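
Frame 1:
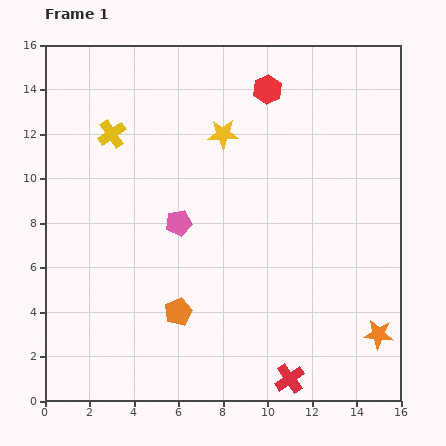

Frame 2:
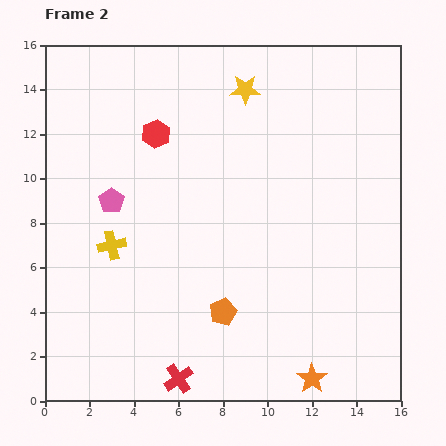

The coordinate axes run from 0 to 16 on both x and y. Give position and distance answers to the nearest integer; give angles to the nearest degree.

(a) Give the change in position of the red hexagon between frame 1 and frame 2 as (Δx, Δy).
(-5, -2)

The red hexagon was at (10, 14) in frame 1 and (5, 12) in frame 2.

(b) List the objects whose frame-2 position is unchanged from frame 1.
none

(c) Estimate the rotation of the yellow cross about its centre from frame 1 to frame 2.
22° clockwise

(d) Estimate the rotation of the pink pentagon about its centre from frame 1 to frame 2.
24° counter-clockwise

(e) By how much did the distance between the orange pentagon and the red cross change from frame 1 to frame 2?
-2

Distance in frame 1: 6. Distance in frame 2: 4.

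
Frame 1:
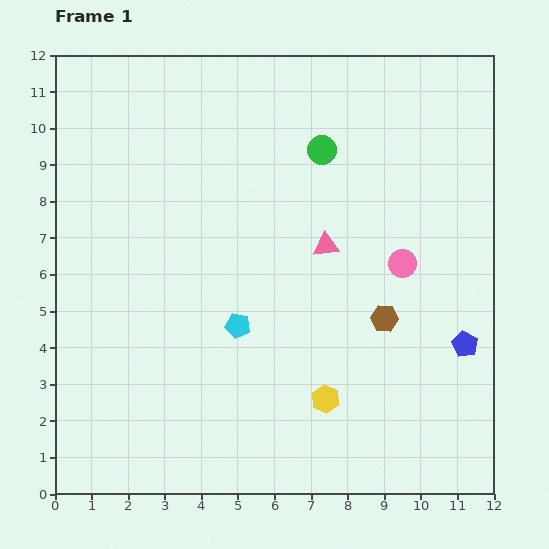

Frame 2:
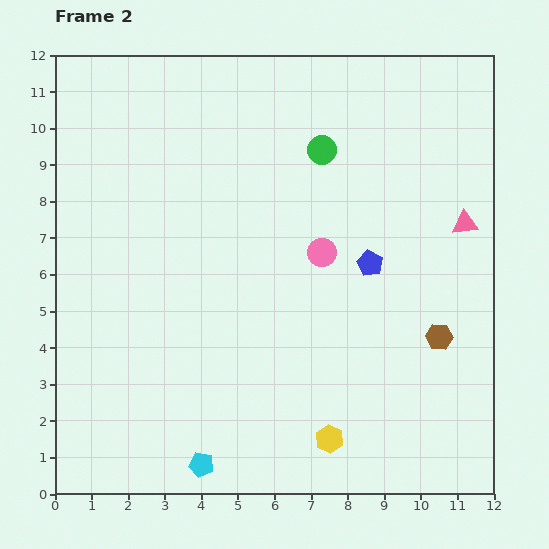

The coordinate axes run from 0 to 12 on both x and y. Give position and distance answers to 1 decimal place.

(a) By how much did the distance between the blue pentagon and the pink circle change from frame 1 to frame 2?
-1.5

Distance in frame 1: 2.8. Distance in frame 2: 1.3.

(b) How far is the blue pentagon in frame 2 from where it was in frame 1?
3.4

The blue pentagon moved from (11.2, 4.1) to (8.6, 6.3), a distance of √(2.6² + 2.2²) ≈ 3.4.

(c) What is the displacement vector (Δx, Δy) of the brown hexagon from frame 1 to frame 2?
(1.5, -0.5)

The brown hexagon was at (9.0, 4.8) in frame 1 and (10.5, 4.3) in frame 2.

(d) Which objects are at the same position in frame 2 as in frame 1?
the green circle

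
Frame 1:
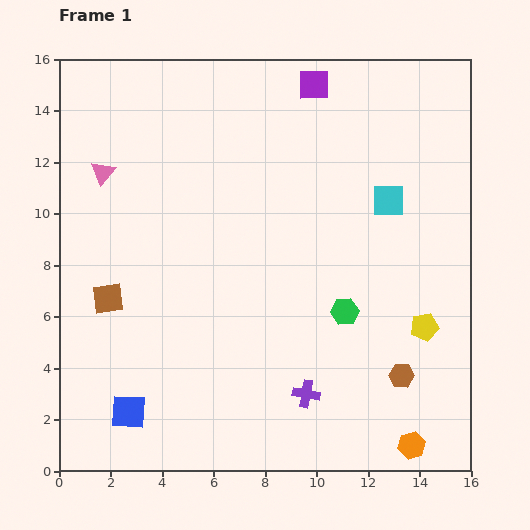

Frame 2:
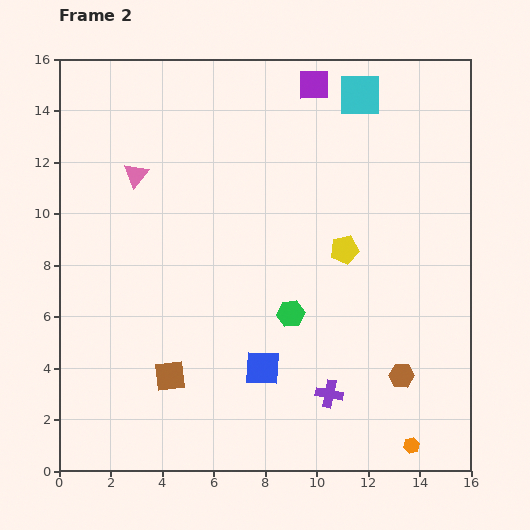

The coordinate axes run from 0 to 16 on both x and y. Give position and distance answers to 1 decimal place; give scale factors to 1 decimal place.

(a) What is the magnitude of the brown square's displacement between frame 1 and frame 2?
3.8

The brown square moved from (1.9, 6.7) to (4.3, 3.7), a distance of √(2.4² + 3.0²) ≈ 3.8.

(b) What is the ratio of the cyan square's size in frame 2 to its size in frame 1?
1.3×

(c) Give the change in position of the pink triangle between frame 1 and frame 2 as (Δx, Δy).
(1.3, -0.1)

The pink triangle was at (1.7, 11.6) in frame 1 and (3.0, 11.5) in frame 2.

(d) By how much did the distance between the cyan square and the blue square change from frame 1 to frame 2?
-1.7

Distance in frame 1: 13.0. Distance in frame 2: 11.3.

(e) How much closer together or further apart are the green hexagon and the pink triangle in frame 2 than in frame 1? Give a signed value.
-2.7

Distance in frame 1: 10.8. Distance in frame 2: 8.1.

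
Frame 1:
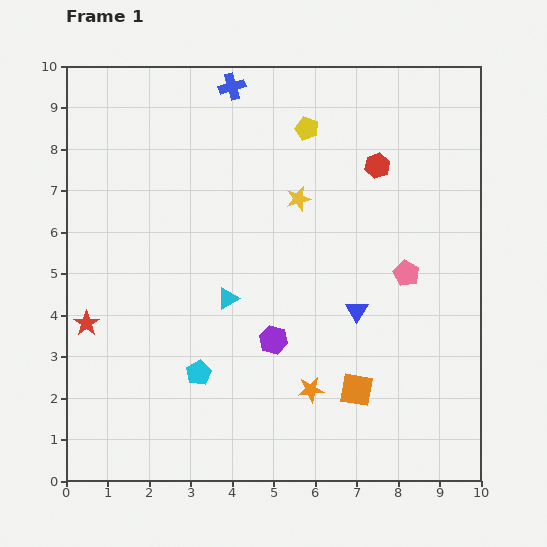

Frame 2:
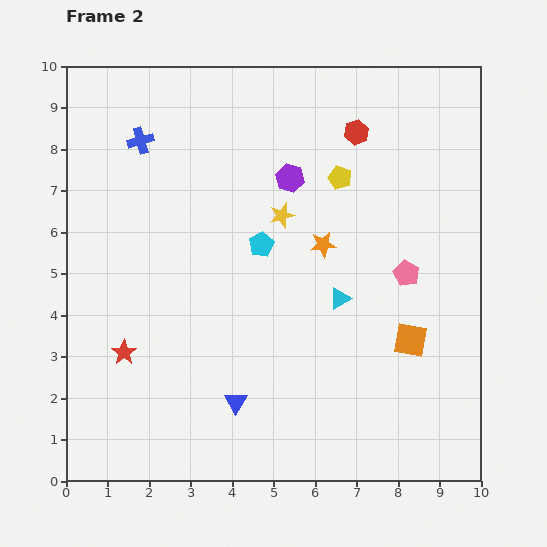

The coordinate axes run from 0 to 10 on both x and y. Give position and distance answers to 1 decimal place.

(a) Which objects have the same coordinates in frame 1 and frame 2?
the pink pentagon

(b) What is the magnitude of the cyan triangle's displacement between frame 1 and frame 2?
2.7

The cyan triangle moved from (3.9, 4.4) to (6.6, 4.4), a distance of √(2.7² + 0.0²) ≈ 2.7.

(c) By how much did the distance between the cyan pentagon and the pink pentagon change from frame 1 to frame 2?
-1.9

Distance in frame 1: 5.5. Distance in frame 2: 3.6.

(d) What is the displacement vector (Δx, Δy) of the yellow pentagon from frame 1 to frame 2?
(0.8, -1.2)

The yellow pentagon was at (5.8, 8.5) in frame 1 and (6.6, 7.3) in frame 2.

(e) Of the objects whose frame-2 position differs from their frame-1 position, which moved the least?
the yellow star

(moved 0.6)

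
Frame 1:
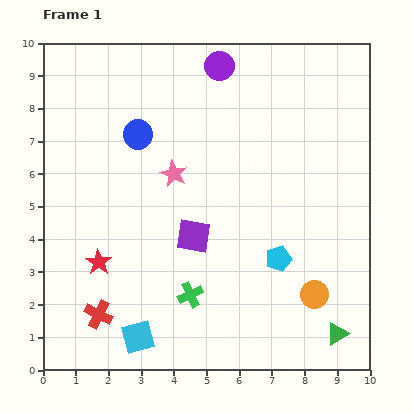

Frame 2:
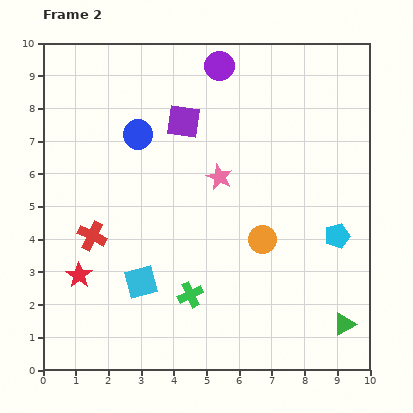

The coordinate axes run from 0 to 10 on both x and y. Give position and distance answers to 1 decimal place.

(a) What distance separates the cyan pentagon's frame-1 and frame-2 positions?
1.9

The cyan pentagon moved from (7.2, 3.4) to (9.0, 4.1), a distance of √(1.8² + 0.7²) ≈ 1.9.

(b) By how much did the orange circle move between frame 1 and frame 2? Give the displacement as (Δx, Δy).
(-1.6, 1.7)

The orange circle was at (8.3, 2.3) in frame 1 and (6.7, 4.0) in frame 2.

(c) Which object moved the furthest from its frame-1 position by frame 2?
the purple square

(moved 3.5; next 2.4)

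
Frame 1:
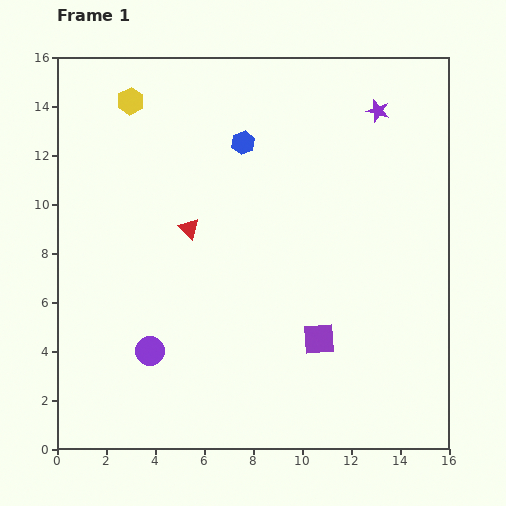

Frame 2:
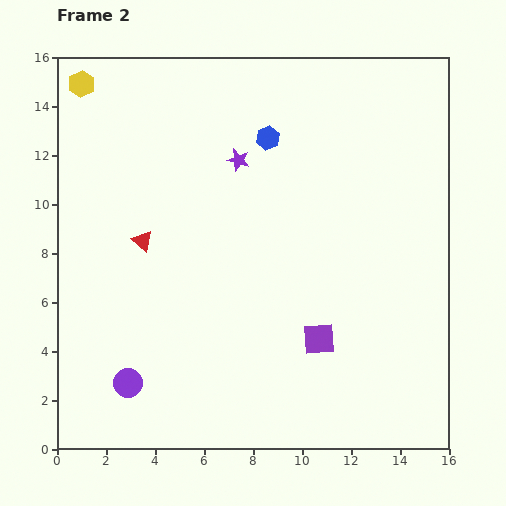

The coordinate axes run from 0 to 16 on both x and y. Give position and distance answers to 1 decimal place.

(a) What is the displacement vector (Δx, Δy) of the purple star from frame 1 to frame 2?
(-5.7, -2.0)

The purple star was at (13.1, 13.8) in frame 1 and (7.4, 11.8) in frame 2.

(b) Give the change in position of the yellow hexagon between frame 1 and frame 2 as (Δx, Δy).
(-2.0, 0.7)

The yellow hexagon was at (3.0, 14.2) in frame 1 and (1.0, 14.9) in frame 2.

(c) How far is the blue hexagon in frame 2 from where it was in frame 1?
1.0

The blue hexagon moved from (7.6, 12.5) to (8.6, 12.7), a distance of √(1.0² + 0.2²) ≈ 1.0.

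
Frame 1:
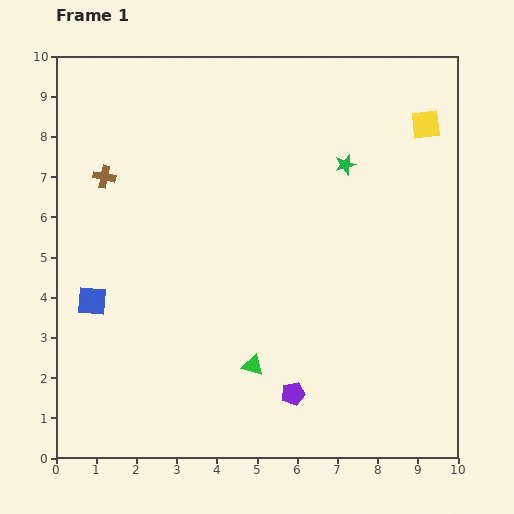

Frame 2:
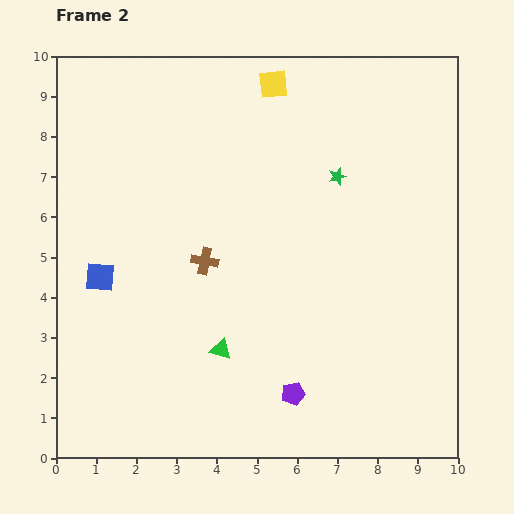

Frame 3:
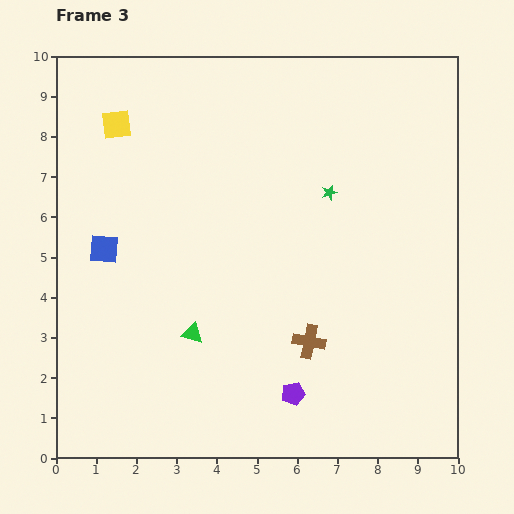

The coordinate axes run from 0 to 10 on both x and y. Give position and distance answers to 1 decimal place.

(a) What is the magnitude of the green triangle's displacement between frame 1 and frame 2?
0.9

The green triangle moved from (4.9, 2.3) to (4.1, 2.7), a distance of √(0.8² + 0.4²) ≈ 0.9.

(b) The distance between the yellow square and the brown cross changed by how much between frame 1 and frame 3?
-0.9

Distance in frame 1: 8.1. Distance in frame 3: 7.2.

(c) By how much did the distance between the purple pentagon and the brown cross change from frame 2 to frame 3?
-2.6

Distance in frame 2: 4.0. Distance in frame 3: 1.4.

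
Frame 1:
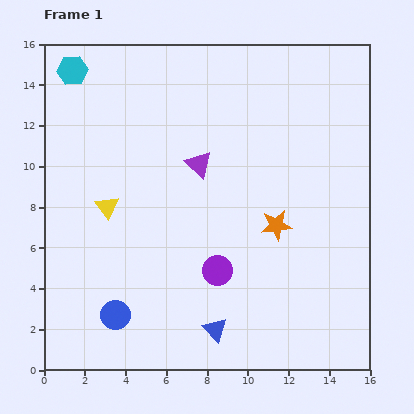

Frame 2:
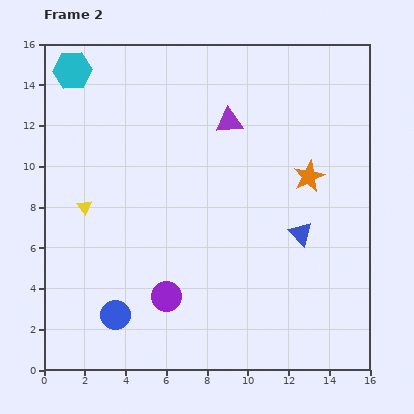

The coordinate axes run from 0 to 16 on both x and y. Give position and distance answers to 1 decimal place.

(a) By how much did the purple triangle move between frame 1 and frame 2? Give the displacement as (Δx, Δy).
(1.5, 2.1)

The purple triangle was at (7.6, 10.1) in frame 1 and (9.1, 12.2) in frame 2.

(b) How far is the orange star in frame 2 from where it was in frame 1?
2.9

The orange star moved from (11.4, 7.1) to (13.0, 9.5), a distance of √(1.6² + 2.4²) ≈ 2.9.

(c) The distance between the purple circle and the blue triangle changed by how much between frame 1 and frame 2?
+4.4

Distance in frame 1: 2.9. Distance in frame 2: 7.3.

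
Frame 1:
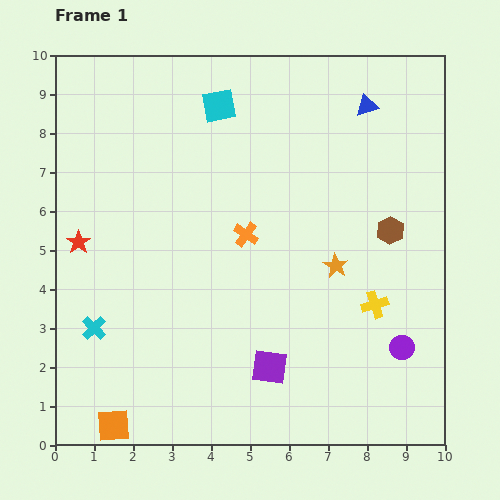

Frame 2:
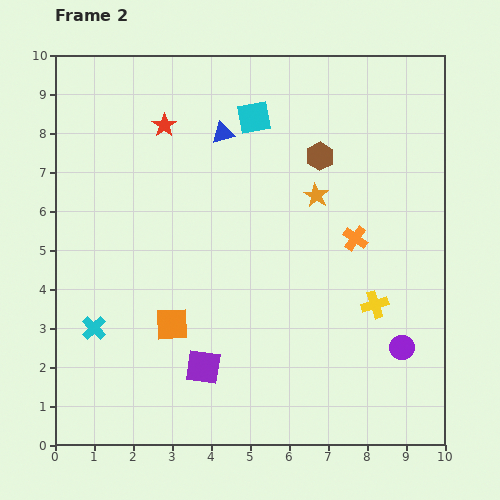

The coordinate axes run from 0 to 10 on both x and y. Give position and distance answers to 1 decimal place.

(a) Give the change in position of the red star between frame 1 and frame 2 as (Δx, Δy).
(2.2, 3.0)

The red star was at (0.6, 5.2) in frame 1 and (2.8, 8.2) in frame 2.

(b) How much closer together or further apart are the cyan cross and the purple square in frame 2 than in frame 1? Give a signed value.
-1.6

Distance in frame 1: 4.6. Distance in frame 2: 3.0.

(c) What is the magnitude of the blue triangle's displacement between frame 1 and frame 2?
3.8

The blue triangle moved from (8.0, 8.7) to (4.3, 8.0), a distance of √(3.7² + 0.7²) ≈ 3.8.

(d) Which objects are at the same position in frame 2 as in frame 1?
the cyan cross, the yellow cross, the purple circle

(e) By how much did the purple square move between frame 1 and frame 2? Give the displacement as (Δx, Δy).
(-1.7, 0.0)

The purple square was at (5.5, 2.0) in frame 1 and (3.8, 2.0) in frame 2.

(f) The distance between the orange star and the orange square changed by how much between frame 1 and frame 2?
-2.0

Distance in frame 1: 7.0. Distance in frame 2: 5.0.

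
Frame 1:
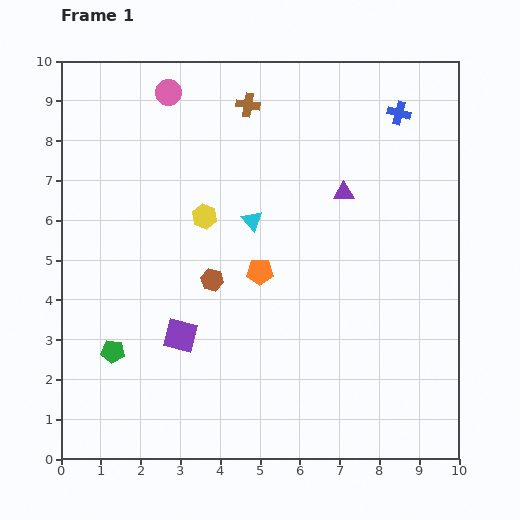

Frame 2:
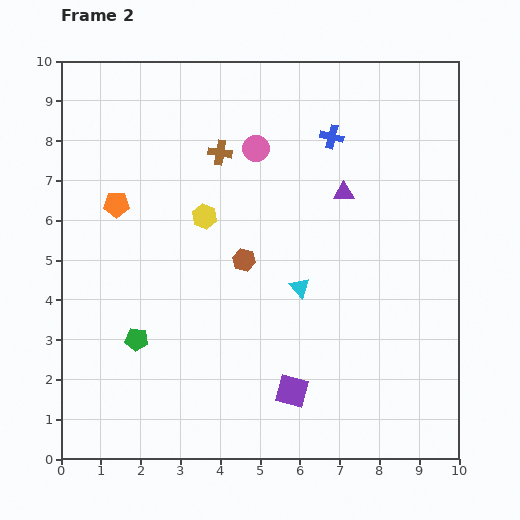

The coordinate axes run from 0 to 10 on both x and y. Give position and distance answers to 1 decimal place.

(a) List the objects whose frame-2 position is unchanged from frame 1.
the purple triangle, the yellow hexagon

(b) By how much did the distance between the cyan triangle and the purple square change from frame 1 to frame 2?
-0.8

Distance in frame 1: 3.4. Distance in frame 2: 2.6.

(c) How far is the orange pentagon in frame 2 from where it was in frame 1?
4.0

The orange pentagon moved from (5.0, 4.7) to (1.4, 6.4), a distance of √(3.6² + 1.7²) ≈ 4.0.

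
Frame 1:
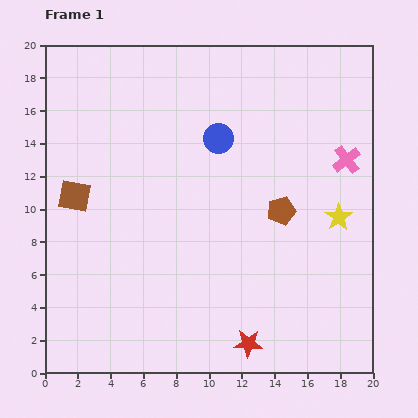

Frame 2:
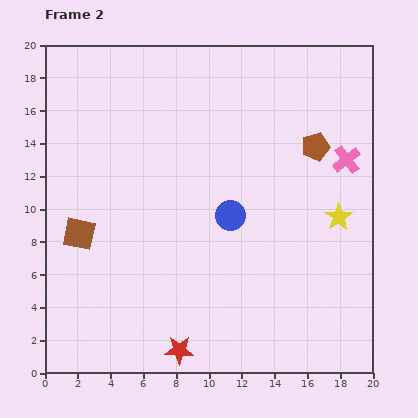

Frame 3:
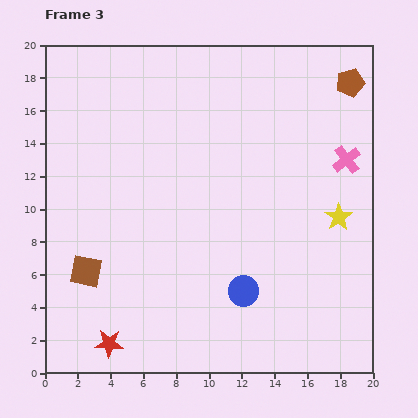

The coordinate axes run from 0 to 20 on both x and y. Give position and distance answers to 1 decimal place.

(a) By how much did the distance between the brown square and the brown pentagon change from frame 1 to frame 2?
+2.7

Distance in frame 1: 12.6. Distance in frame 2: 15.3.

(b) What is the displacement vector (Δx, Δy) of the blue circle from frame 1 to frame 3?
(1.5, -9.3)

The blue circle was at (10.6, 14.3) in frame 1 and (12.1, 5.0) in frame 3.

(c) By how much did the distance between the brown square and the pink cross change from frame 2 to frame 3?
+0.4

Distance in frame 2: 16.9. Distance in frame 3: 17.3.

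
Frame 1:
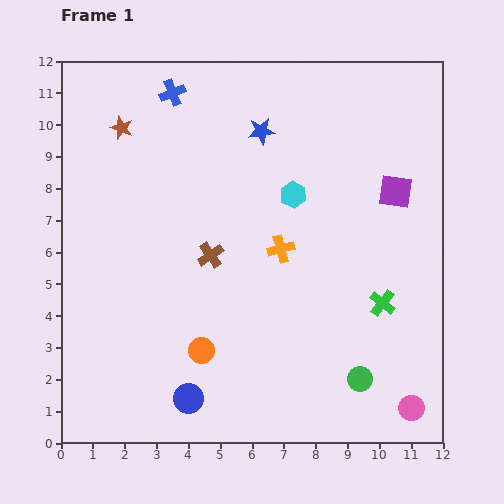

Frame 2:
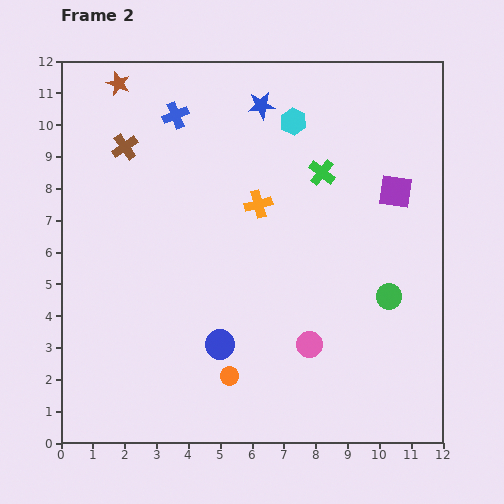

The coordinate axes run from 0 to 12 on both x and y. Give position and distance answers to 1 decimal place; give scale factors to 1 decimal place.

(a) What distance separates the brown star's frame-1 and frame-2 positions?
1.4

The brown star moved from (1.9, 9.9) to (1.8, 11.3), a distance of √(0.1² + 1.4²) ≈ 1.4.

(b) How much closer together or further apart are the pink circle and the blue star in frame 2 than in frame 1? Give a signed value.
-2.3

Distance in frame 1: 9.9. Distance in frame 2: 7.6.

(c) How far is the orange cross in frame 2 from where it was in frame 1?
1.6

The orange cross moved from (6.9, 6.1) to (6.2, 7.5), a distance of √(0.7² + 1.4²) ≈ 1.6.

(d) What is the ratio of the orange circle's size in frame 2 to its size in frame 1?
0.7×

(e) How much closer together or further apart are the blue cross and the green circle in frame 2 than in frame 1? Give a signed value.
-2.0

Distance in frame 1: 10.8. Distance in frame 2: 8.8.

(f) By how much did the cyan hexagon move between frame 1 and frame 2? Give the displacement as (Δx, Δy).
(0.0, 2.3)

The cyan hexagon was at (7.3, 7.8) in frame 1 and (7.3, 10.1) in frame 2.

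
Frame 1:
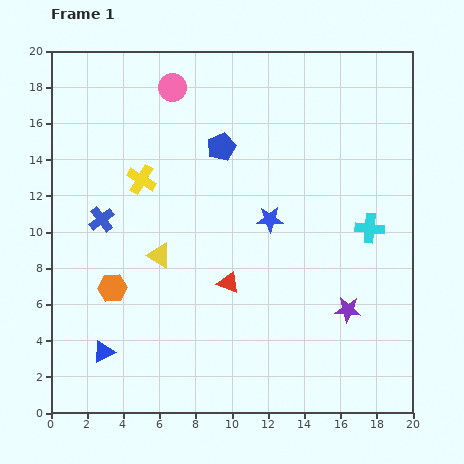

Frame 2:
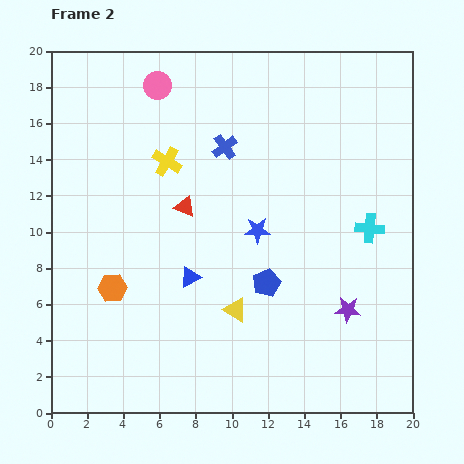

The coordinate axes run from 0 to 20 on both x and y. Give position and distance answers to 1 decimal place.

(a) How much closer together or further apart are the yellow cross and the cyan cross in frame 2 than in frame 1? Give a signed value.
-1.1

Distance in frame 1: 12.9. Distance in frame 2: 11.8.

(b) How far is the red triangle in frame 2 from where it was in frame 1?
4.8

The red triangle moved from (9.8, 7.2) to (7.4, 11.4), a distance of √(2.4² + 4.2²) ≈ 4.8.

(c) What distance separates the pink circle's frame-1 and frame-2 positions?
0.8

The pink circle moved from (6.7, 18.0) to (5.9, 18.1), a distance of √(0.8² + 0.1²) ≈ 0.8.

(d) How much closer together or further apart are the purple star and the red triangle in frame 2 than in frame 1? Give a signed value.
+3.9

Distance in frame 1: 6.8. Distance in frame 2: 10.7.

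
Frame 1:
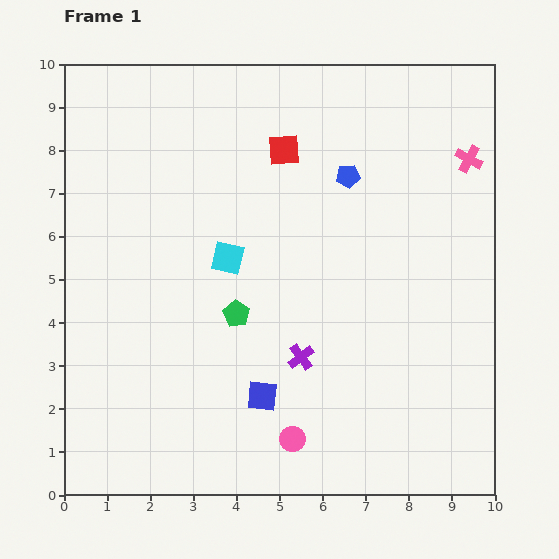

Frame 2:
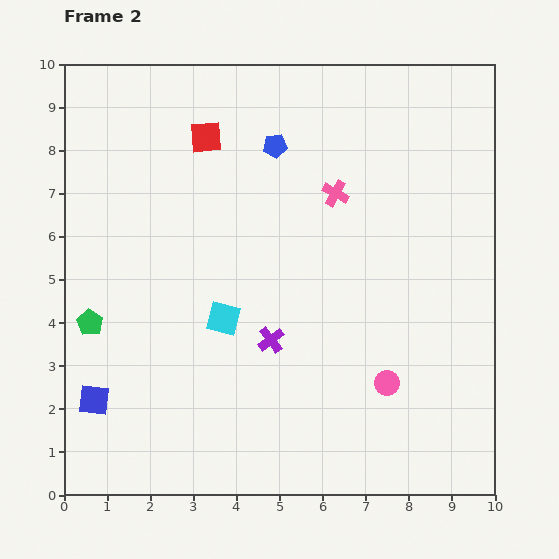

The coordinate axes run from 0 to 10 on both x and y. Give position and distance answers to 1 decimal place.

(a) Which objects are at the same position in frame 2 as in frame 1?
none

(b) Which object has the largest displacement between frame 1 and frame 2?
the blue square

(moved 3.9; next 3.4)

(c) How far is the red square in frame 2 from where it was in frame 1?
1.8

The red square moved from (5.1, 8.0) to (3.3, 8.3), a distance of √(1.8² + 0.3²) ≈ 1.8.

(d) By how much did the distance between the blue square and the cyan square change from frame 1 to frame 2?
+0.3

Distance in frame 1: 3.3. Distance in frame 2: 3.6.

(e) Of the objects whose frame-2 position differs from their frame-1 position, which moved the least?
the purple cross

(moved 0.8)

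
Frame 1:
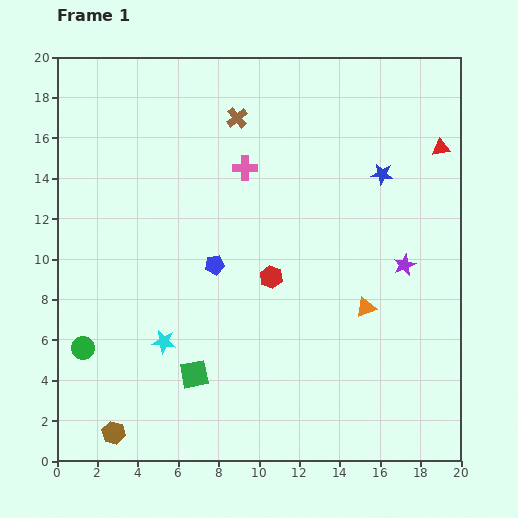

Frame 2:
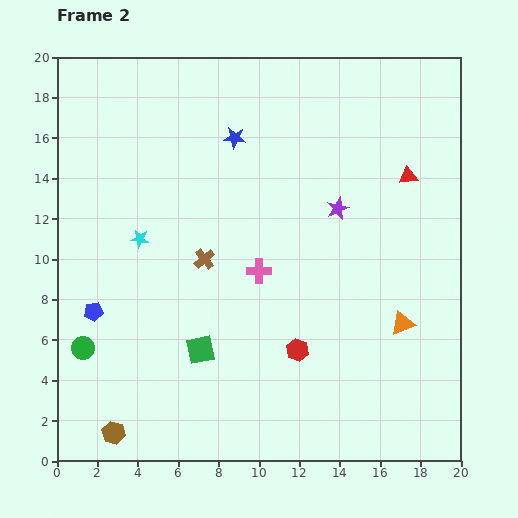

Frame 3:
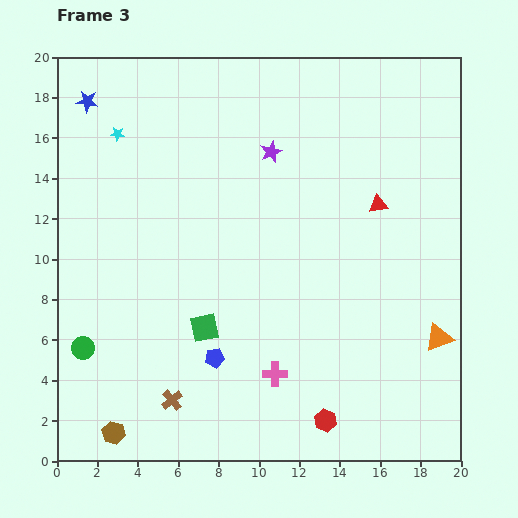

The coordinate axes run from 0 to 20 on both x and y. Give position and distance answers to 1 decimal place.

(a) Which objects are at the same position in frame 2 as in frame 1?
the green circle, the brown hexagon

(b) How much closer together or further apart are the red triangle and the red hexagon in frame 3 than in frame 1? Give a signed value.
+0.4

Distance in frame 1: 10.6. Distance in frame 3: 11.0.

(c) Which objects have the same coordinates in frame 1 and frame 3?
the green circle, the brown hexagon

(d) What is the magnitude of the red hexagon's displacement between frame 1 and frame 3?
7.6

The red hexagon moved from (10.6, 9.1) to (13.3, 2.0), a distance of √(2.7² + 7.1²) ≈ 7.6.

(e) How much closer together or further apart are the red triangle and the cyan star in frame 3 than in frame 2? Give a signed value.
-0.3

Distance in frame 2: 13.7. Distance in frame 3: 13.4.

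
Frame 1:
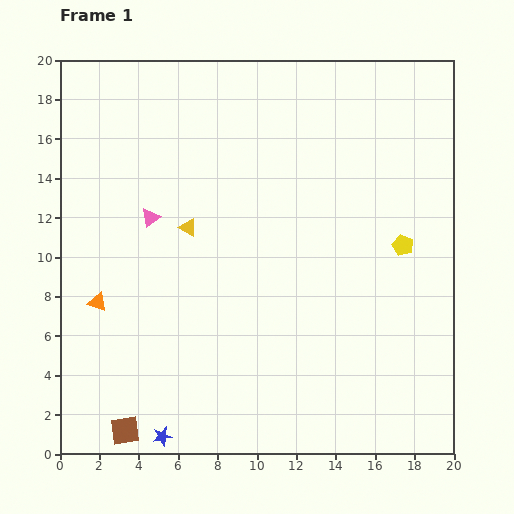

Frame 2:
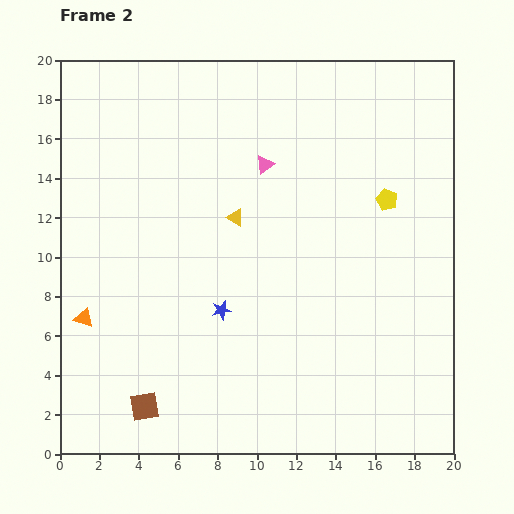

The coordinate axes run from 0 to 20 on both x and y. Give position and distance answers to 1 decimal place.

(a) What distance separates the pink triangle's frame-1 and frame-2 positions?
6.4

The pink triangle moved from (4.6, 12.0) to (10.4, 14.7), a distance of √(5.8² + 2.7²) ≈ 6.4.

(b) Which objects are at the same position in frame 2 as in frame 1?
none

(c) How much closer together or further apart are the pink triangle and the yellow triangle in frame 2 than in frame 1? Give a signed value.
+1.1

Distance in frame 1: 2.0. Distance in frame 2: 3.1.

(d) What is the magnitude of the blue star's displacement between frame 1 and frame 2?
7.1

The blue star moved from (5.2, 0.9) to (8.2, 7.3), a distance of √(3.0² + 6.4²) ≈ 7.1.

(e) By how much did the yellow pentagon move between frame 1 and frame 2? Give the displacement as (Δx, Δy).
(-0.8, 2.3)

The yellow pentagon was at (17.4, 10.6) in frame 1 and (16.6, 12.9) in frame 2.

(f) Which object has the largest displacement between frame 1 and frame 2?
the blue star

(moved 7.1; next 6.4)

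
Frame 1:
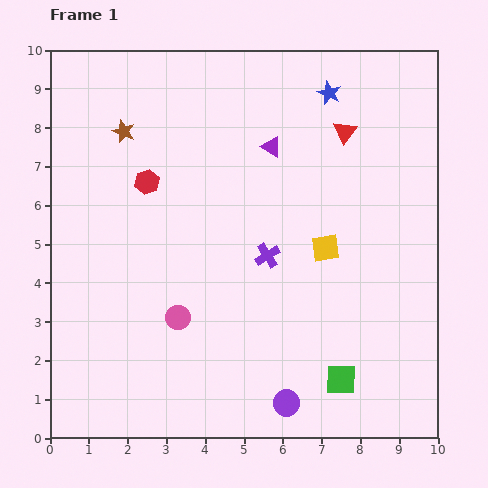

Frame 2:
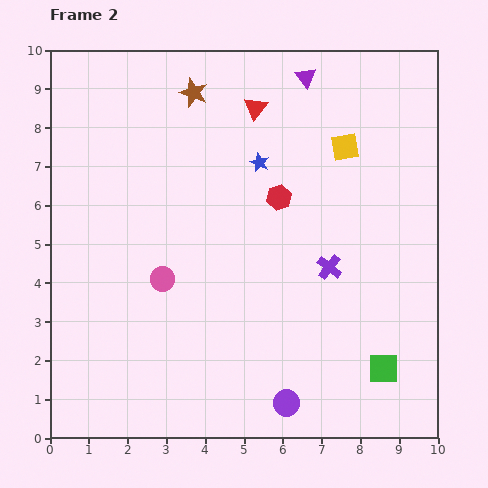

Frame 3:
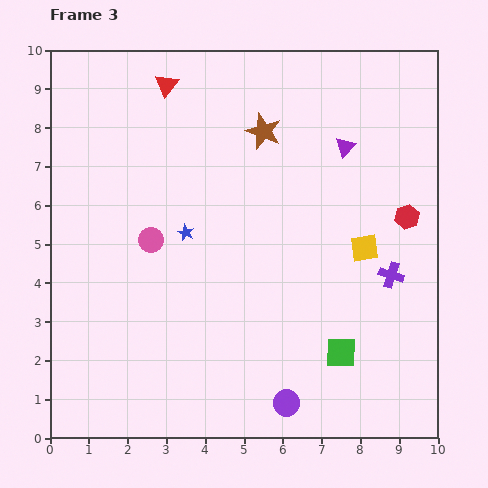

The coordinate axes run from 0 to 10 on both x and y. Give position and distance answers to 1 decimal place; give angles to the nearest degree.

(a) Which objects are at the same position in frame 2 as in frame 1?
the purple circle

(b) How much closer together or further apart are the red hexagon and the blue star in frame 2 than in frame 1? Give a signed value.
-4.2

Distance in frame 1: 5.2. Distance in frame 2: 1.0.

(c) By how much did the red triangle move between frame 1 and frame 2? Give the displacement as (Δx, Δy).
(-2.3, 0.6)

The red triangle was at (7.6, 7.9) in frame 1 and (5.3, 8.5) in frame 2.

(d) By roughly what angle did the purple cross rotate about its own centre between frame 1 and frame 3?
40° counter-clockwise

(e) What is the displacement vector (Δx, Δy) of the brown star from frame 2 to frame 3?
(1.8, -1.0)

The brown star was at (3.7, 8.9) in frame 2 and (5.5, 7.9) in frame 3.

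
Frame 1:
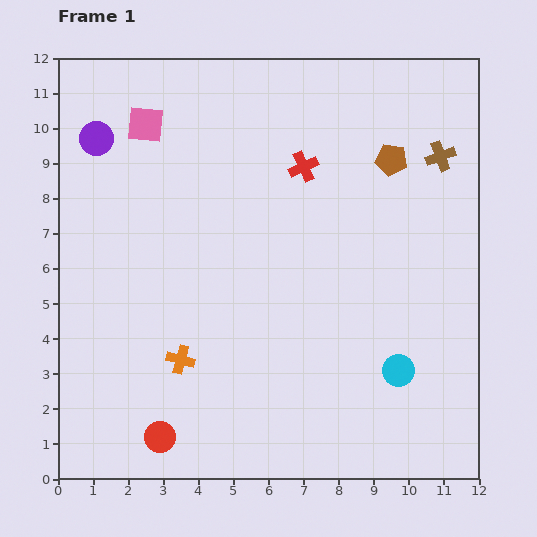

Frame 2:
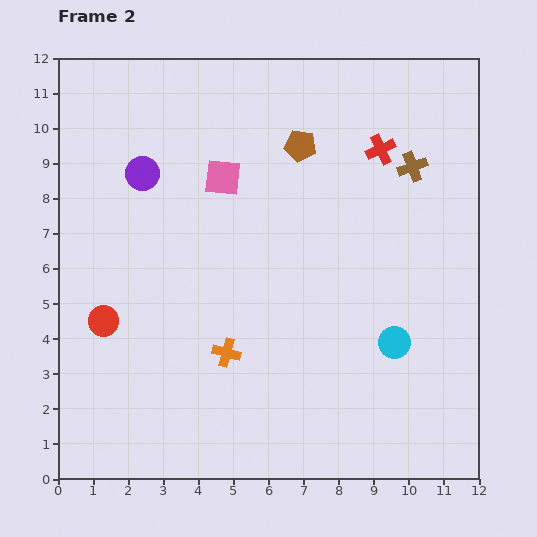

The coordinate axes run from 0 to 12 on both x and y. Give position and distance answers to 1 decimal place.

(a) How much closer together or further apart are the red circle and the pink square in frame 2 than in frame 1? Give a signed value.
-3.6

Distance in frame 1: 8.9. Distance in frame 2: 5.3.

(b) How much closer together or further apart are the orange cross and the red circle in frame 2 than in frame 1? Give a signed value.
+1.3

Distance in frame 1: 2.3. Distance in frame 2: 3.6.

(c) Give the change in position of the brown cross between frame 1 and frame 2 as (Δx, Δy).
(-0.8, -0.3)

The brown cross was at (10.9, 9.2) in frame 1 and (10.1, 8.9) in frame 2.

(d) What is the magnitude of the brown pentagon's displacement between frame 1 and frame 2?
2.6

The brown pentagon moved from (9.5, 9.1) to (6.9, 9.5), a distance of √(2.6² + 0.4²) ≈ 2.6.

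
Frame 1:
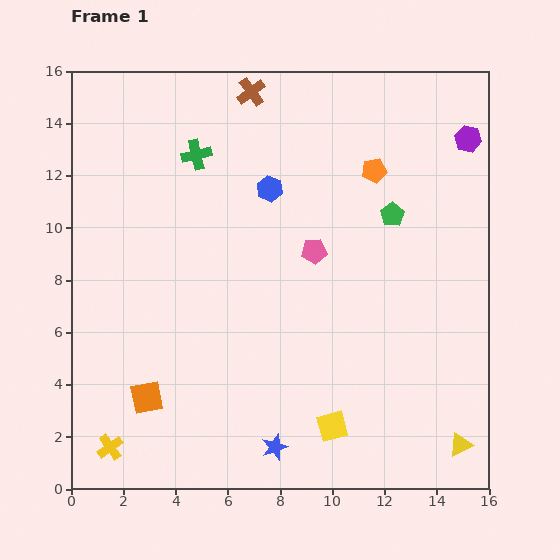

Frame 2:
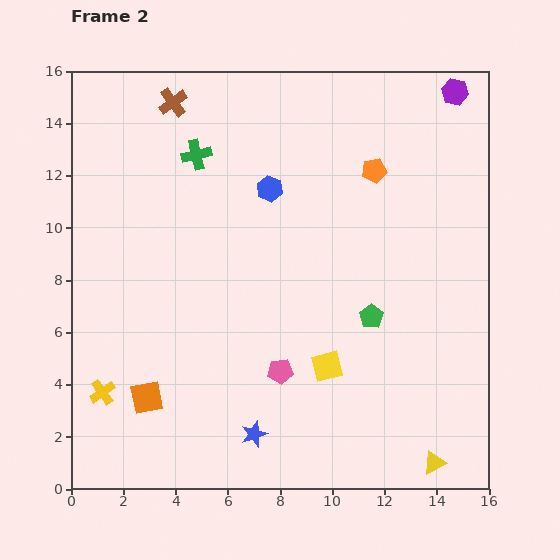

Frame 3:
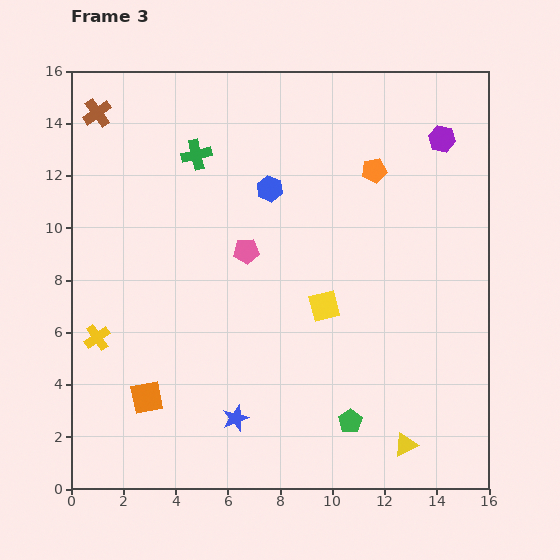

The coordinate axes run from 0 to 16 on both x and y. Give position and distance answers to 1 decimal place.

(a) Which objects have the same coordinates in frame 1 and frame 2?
the orange square, the green cross, the orange pentagon, the blue hexagon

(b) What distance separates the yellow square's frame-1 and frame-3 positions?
4.6

The yellow square moved from (10.0, 2.4) to (9.7, 7.0), a distance of √(0.3² + 4.6²) ≈ 4.6.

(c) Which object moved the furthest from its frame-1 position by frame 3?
the green pentagon

(moved 8.1; next 6.0)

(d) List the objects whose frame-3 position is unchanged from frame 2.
the orange square, the green cross, the orange pentagon, the blue hexagon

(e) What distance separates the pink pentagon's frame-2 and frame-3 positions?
4.8

The pink pentagon moved from (8.0, 4.5) to (6.7, 9.1), a distance of √(1.3² + 4.6²) ≈ 4.8.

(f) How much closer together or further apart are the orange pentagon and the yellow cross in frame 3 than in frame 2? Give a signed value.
-1.0

Distance in frame 2: 13.4. Distance in frame 3: 12.4.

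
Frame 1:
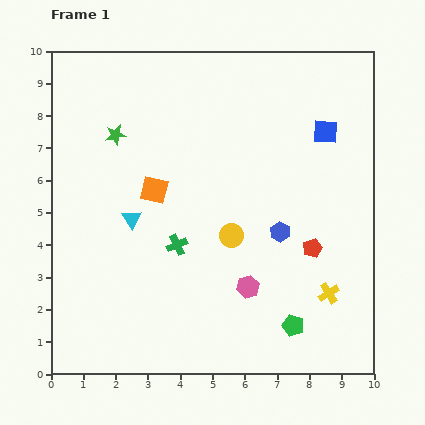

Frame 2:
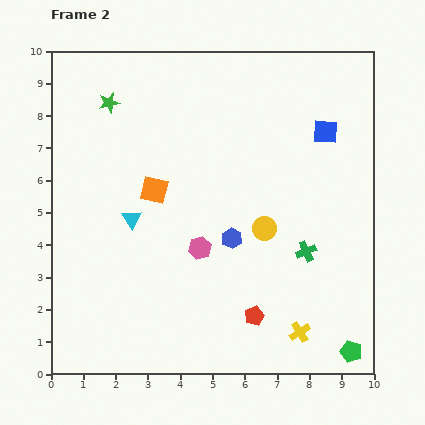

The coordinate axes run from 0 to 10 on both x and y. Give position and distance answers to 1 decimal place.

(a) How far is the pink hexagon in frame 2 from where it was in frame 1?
1.9

The pink hexagon moved from (6.1, 2.7) to (4.6, 3.9), a distance of √(1.5² + 1.2²) ≈ 1.9.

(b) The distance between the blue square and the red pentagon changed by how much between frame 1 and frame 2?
+2.5

Distance in frame 1: 3.6. Distance in frame 2: 6.1.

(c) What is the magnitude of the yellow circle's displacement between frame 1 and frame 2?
1.0

The yellow circle moved from (5.6, 4.3) to (6.6, 4.5), a distance of √(1.0² + 0.2²) ≈ 1.0.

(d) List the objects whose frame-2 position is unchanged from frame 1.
the blue square, the cyan triangle, the orange square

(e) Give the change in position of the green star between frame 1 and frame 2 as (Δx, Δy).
(-0.2, 1.0)

The green star was at (2.0, 7.4) in frame 1 and (1.8, 8.4) in frame 2.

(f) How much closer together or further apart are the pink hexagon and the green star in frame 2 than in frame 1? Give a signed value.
-0.9

Distance in frame 1: 6.2. Distance in frame 2: 5.3.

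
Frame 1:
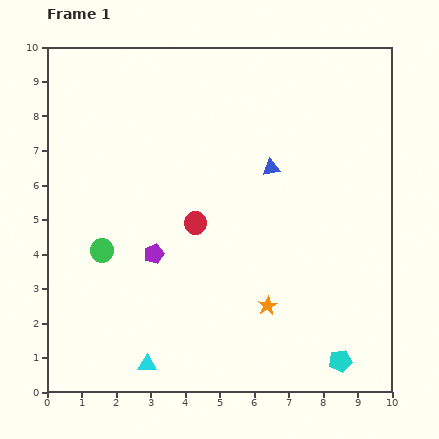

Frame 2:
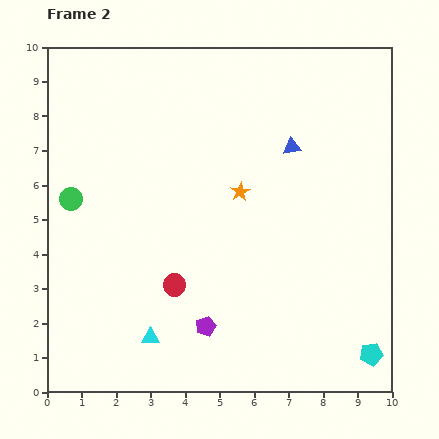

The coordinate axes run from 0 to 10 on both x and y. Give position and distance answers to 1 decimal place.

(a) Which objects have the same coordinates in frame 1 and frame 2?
none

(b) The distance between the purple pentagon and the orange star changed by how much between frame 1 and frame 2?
+0.4

Distance in frame 1: 3.6. Distance in frame 2: 4.0.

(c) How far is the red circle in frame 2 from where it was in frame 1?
1.9

The red circle moved from (4.3, 4.9) to (3.7, 3.1), a distance of √(0.6² + 1.8²) ≈ 1.9.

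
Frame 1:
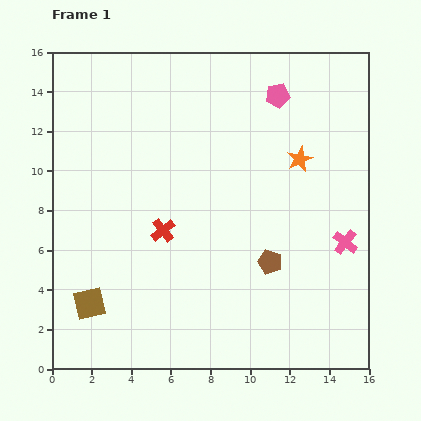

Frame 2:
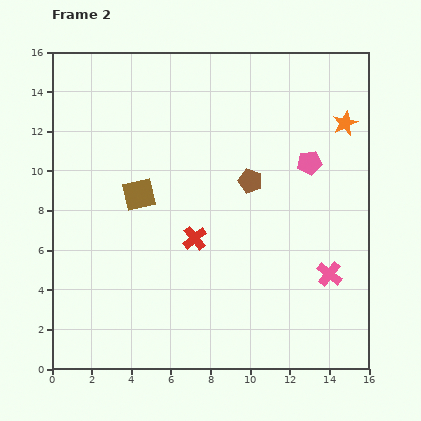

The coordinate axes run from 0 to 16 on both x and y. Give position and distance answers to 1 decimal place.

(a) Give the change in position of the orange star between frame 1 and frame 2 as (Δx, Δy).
(2.3, 1.8)

The orange star was at (12.5, 10.6) in frame 1 and (14.8, 12.4) in frame 2.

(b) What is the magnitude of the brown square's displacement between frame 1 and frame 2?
6.0

The brown square moved from (1.9, 3.3) to (4.4, 8.8), a distance of √(2.5² + 5.5²) ≈ 6.0.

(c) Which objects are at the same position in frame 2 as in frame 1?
none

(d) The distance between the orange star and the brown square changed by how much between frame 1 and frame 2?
-1.9

Distance in frame 1: 12.9. Distance in frame 2: 11.0.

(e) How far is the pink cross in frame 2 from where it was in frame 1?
1.8

The pink cross moved from (14.8, 6.4) to (14.0, 4.8), a distance of √(0.8² + 1.6²) ≈ 1.8.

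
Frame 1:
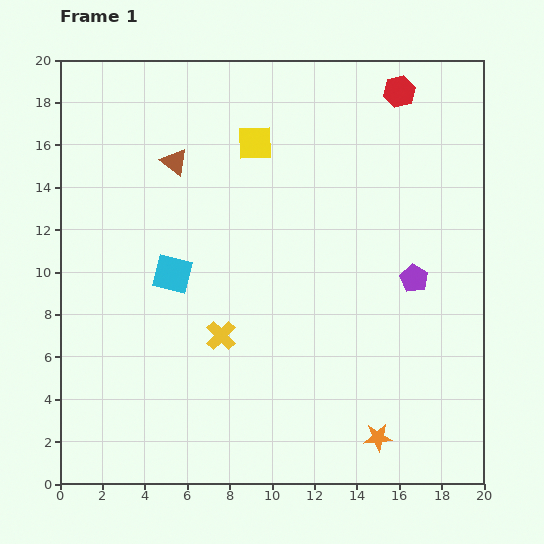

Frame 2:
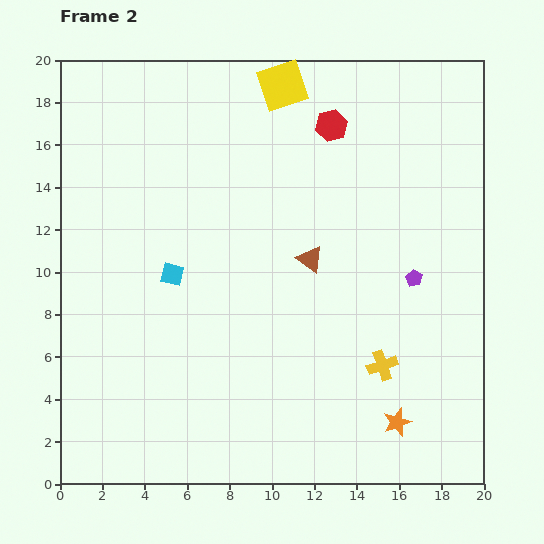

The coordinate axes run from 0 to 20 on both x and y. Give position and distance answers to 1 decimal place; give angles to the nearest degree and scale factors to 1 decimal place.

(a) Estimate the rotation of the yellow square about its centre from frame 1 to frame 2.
16° counter-clockwise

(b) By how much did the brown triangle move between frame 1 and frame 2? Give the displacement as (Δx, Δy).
(6.4, -4.6)

The brown triangle was at (5.4, 15.2) in frame 1 and (11.8, 10.6) in frame 2.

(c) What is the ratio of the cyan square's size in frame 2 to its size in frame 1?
0.6×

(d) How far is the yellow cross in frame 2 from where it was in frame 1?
7.7

The yellow cross moved from (7.6, 7.0) to (15.2, 5.6), a distance of √(7.6² + 1.4²) ≈ 7.7.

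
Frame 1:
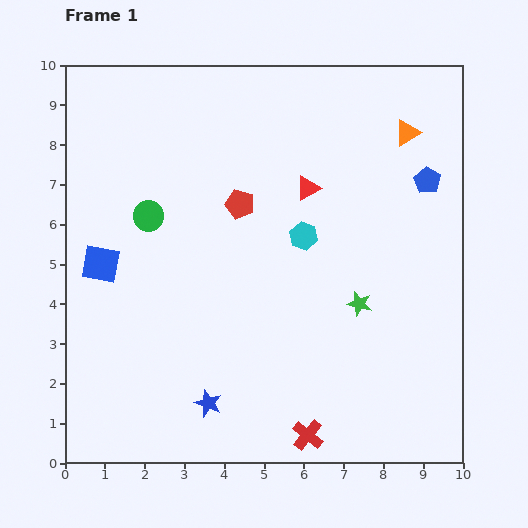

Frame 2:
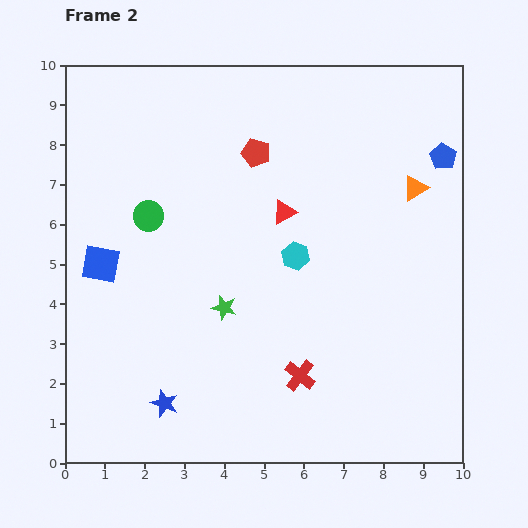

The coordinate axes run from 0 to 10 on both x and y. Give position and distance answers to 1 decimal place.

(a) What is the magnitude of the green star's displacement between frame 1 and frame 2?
3.4

The green star moved from (7.4, 4.0) to (4.0, 3.9), a distance of √(3.4² + 0.1²) ≈ 3.4.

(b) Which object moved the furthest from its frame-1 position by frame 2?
the green star

(moved 3.4; next 1.5)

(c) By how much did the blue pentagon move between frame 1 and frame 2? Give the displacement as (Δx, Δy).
(0.4, 0.6)

The blue pentagon was at (9.1, 7.1) in frame 1 and (9.5, 7.7) in frame 2.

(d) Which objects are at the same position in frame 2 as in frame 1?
the green circle, the blue square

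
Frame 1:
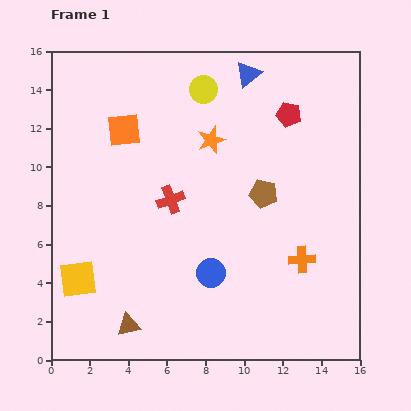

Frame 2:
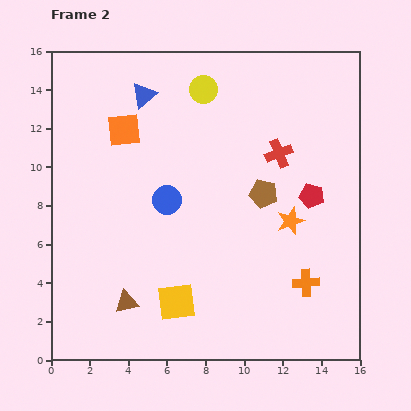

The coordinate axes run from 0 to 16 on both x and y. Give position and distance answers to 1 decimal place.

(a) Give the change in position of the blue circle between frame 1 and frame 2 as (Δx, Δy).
(-2.3, 3.8)

The blue circle was at (8.3, 4.5) in frame 1 and (6.0, 8.3) in frame 2.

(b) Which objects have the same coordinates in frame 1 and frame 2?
the orange square, the yellow circle, the brown pentagon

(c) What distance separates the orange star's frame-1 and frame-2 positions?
5.9

The orange star moved from (8.3, 11.4) to (12.4, 7.2), a distance of √(4.1² + 4.2²) ≈ 5.9.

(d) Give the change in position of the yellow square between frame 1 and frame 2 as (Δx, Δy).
(5.1, -1.2)

The yellow square was at (1.4, 4.2) in frame 1 and (6.5, 3.0) in frame 2.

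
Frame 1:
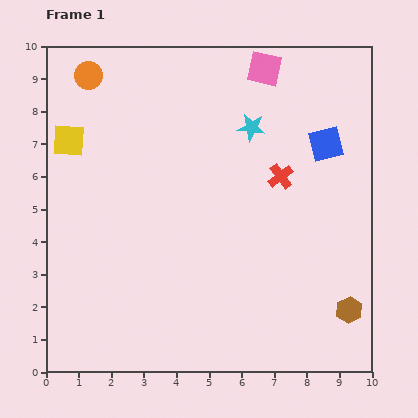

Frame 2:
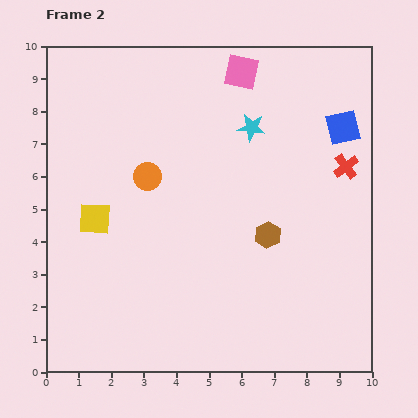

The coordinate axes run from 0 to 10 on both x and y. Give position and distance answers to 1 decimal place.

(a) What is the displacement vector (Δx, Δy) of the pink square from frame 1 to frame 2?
(-0.7, -0.1)

The pink square was at (6.7, 9.3) in frame 1 and (6.0, 9.2) in frame 2.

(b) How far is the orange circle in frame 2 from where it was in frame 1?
3.6

The orange circle moved from (1.3, 9.1) to (3.1, 6.0), a distance of √(1.8² + 3.1²) ≈ 3.6.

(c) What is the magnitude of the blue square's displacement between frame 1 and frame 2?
0.7

The blue square moved from (8.6, 7.0) to (9.1, 7.5), a distance of √(0.5² + 0.5²) ≈ 0.7.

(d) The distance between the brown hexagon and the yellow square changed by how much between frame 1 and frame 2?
-4.7

Distance in frame 1: 10.0. Distance in frame 2: 5.3.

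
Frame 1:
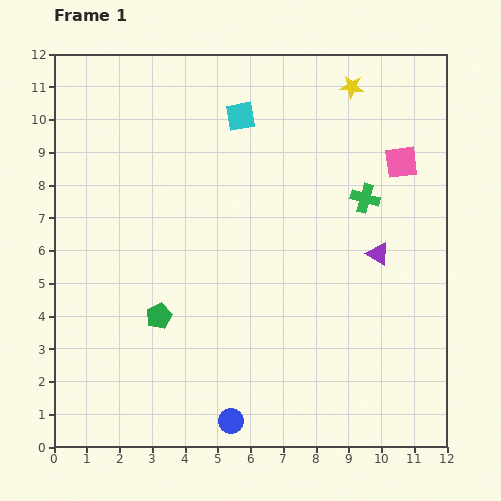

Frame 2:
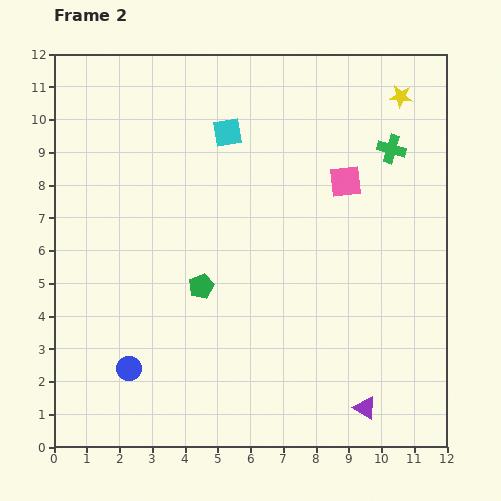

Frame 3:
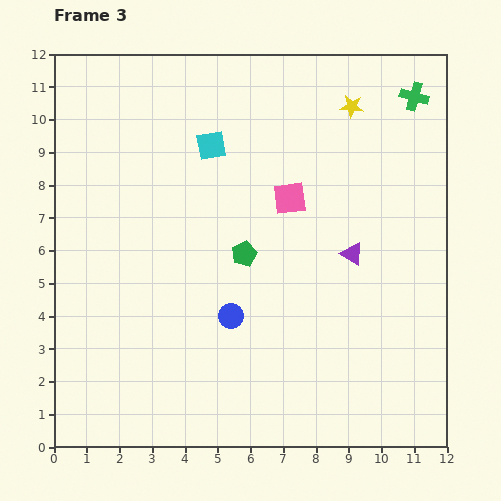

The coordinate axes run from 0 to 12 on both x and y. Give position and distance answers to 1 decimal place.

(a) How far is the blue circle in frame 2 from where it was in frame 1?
3.5

The blue circle moved from (5.4, 0.8) to (2.3, 2.4), a distance of √(3.1² + 1.6²) ≈ 3.5.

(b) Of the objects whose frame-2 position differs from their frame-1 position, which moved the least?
the cyan square

(moved 0.6)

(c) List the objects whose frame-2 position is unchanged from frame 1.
none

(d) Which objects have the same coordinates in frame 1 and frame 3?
none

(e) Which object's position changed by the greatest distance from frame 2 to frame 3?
the purple triangle

(moved 4.7; next 3.5)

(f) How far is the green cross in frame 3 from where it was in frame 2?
1.7

The green cross moved from (10.3, 9.1) to (11.0, 10.7), a distance of √(0.7² + 1.6²) ≈ 1.7.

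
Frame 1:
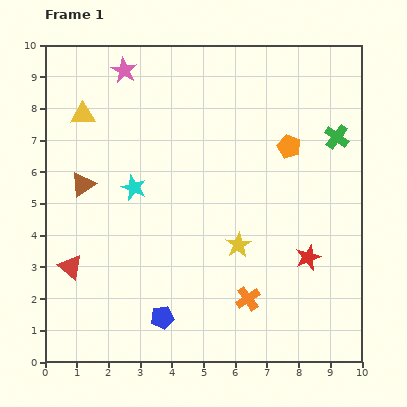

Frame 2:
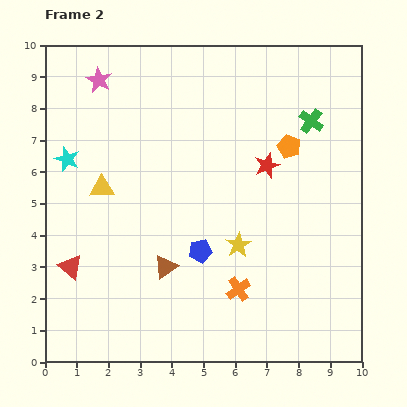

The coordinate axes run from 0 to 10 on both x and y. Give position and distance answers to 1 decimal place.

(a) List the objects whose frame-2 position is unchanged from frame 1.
the yellow star, the red triangle, the orange pentagon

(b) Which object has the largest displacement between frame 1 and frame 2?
the brown triangle

(moved 3.7; next 3.2)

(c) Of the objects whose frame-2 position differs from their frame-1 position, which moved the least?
the orange cross

(moved 0.4)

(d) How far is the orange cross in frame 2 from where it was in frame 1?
0.4

The orange cross moved from (6.4, 2.0) to (6.1, 2.3), a distance of √(0.3² + 0.3²) ≈ 0.4.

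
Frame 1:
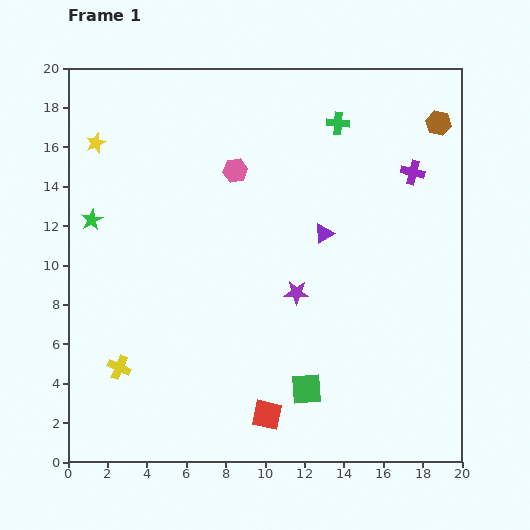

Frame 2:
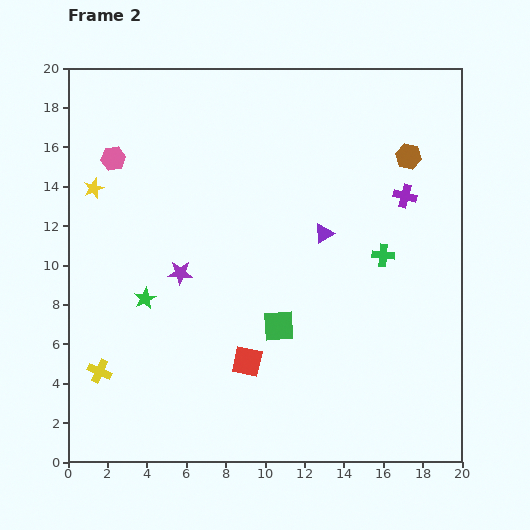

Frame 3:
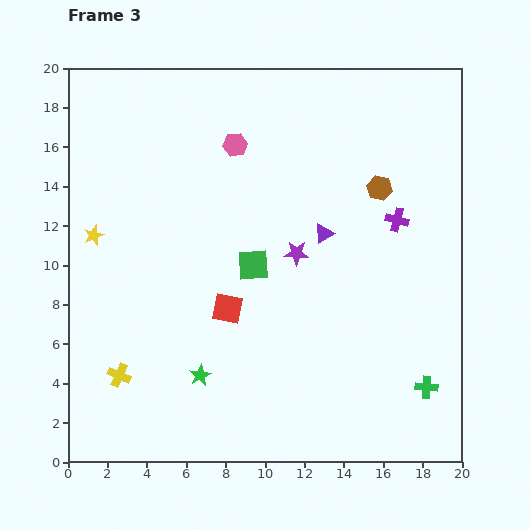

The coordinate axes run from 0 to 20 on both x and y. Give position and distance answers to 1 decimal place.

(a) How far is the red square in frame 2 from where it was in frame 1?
2.9

The red square moved from (10.1, 2.4) to (9.1, 5.1), a distance of √(1.0² + 2.7²) ≈ 2.9.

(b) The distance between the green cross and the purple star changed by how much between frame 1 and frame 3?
+0.6

Distance in frame 1: 8.9. Distance in frame 3: 9.5.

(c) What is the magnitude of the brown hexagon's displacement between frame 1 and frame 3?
4.5

The brown hexagon moved from (18.8, 17.2) to (15.8, 13.9), a distance of √(3.0² + 3.3²) ≈ 4.5.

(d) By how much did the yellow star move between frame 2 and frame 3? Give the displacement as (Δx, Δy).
(0.0, -2.4)

The yellow star was at (1.3, 13.9) in frame 2 and (1.3, 11.5) in frame 3.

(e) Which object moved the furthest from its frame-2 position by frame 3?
the green cross

(moved 7.1; next 6.2)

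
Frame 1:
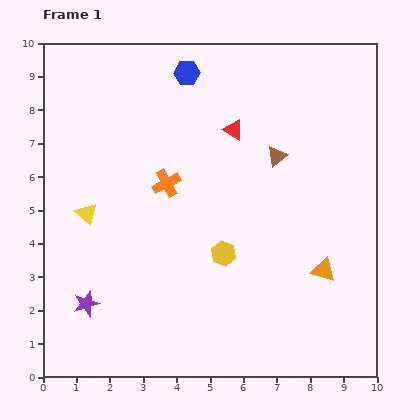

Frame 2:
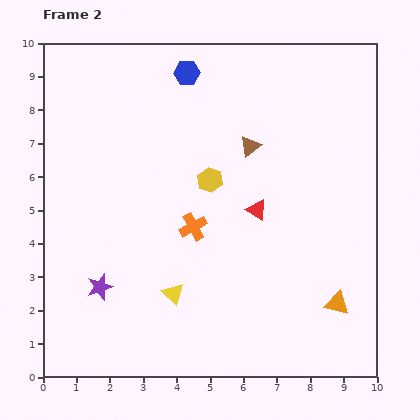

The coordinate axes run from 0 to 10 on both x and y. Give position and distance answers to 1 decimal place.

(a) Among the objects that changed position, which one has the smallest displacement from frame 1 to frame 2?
the purple star

(moved 0.6)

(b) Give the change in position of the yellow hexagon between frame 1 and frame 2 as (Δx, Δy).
(-0.4, 2.2)

The yellow hexagon was at (5.4, 3.7) in frame 1 and (5.0, 5.9) in frame 2.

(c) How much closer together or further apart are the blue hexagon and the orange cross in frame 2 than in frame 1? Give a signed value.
+1.2

Distance in frame 1: 3.4. Distance in frame 2: 4.6.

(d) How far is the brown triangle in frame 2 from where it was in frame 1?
0.9

The brown triangle moved from (7.0, 6.6) to (6.2, 6.9), a distance of √(0.8² + 0.3²) ≈ 0.9.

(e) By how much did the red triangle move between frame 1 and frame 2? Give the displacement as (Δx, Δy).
(0.7, -2.4)

The red triangle was at (5.7, 7.4) in frame 1 and (6.4, 5.0) in frame 2.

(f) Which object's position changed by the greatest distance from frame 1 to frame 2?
the yellow triangle

(moved 3.5; next 2.5)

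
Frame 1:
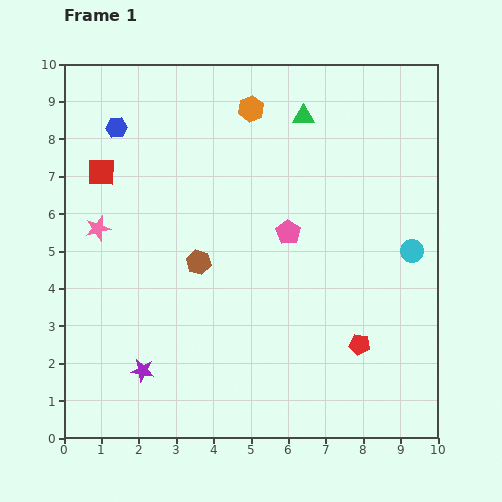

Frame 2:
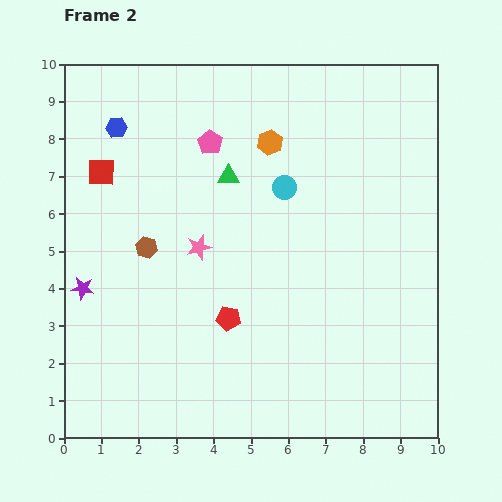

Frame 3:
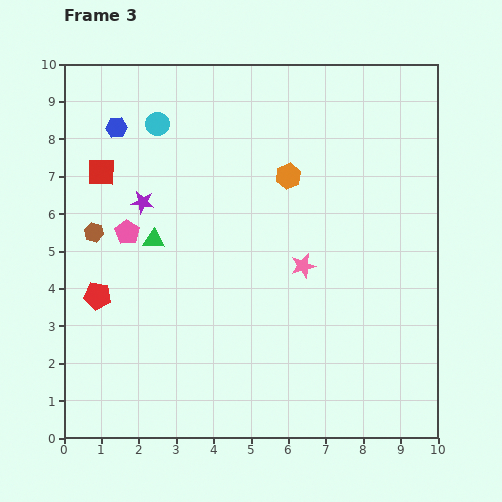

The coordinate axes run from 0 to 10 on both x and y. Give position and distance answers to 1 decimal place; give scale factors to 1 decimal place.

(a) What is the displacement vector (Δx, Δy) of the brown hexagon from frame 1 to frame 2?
(-1.4, 0.4)

The brown hexagon was at (3.6, 4.7) in frame 1 and (2.2, 5.1) in frame 2.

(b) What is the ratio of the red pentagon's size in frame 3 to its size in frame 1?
1.3×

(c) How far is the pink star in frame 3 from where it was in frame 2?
2.8

The pink star moved from (3.6, 5.1) to (6.4, 4.6), a distance of √(2.8² + 0.5²) ≈ 2.8.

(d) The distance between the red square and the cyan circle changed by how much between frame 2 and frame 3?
-2.9

Distance in frame 2: 4.9. Distance in frame 3: 2.0.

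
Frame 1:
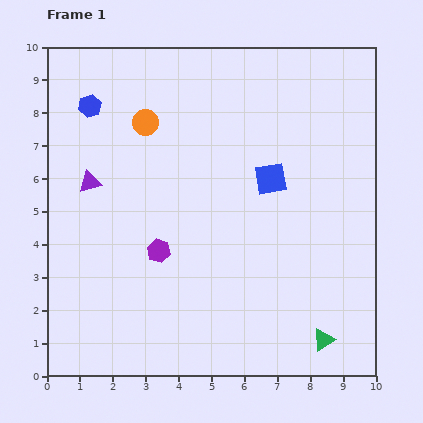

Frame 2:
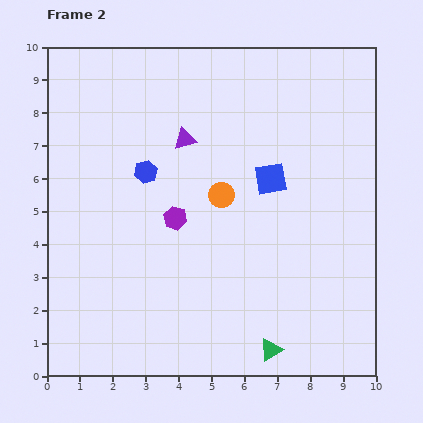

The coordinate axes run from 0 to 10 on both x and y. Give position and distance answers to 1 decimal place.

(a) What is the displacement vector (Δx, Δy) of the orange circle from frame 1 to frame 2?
(2.3, -2.2)

The orange circle was at (3.0, 7.7) in frame 1 and (5.3, 5.5) in frame 2.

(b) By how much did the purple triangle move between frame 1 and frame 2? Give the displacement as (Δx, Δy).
(2.9, 1.3)

The purple triangle was at (1.3, 5.9) in frame 1 and (4.2, 7.2) in frame 2.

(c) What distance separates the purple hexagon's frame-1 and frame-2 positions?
1.1

The purple hexagon moved from (3.4, 3.8) to (3.9, 4.8), a distance of √(0.5² + 1.0²) ≈ 1.1.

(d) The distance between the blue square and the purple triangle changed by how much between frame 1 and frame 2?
-2.6

Distance in frame 1: 5.5. Distance in frame 2: 2.9.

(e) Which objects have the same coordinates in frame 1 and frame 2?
the blue square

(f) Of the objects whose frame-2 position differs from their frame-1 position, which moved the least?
the purple hexagon

(moved 1.1)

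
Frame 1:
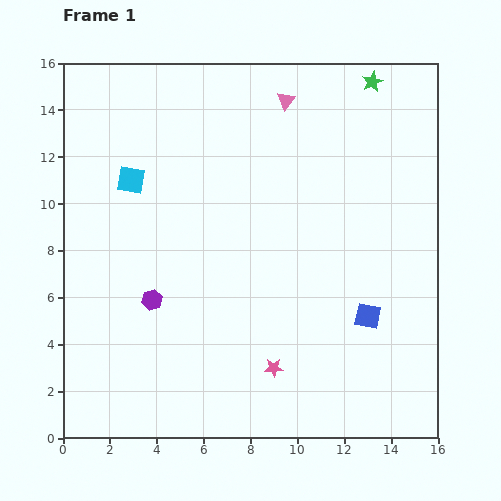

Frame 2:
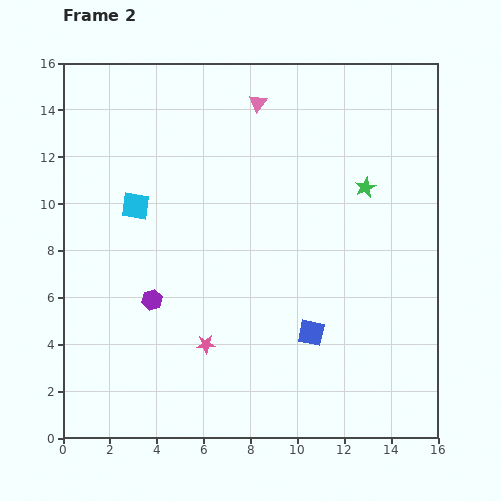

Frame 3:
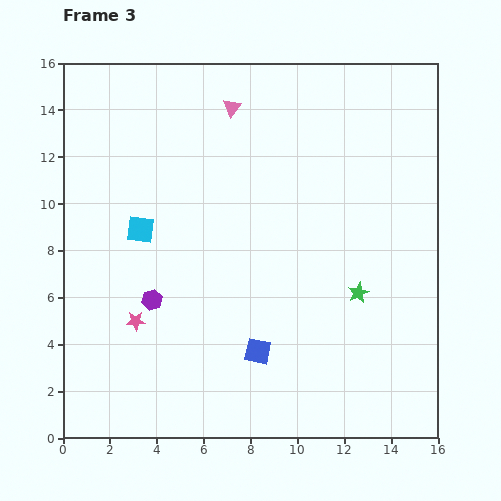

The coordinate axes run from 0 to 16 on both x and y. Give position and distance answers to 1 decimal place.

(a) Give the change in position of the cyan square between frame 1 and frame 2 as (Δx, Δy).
(0.2, -1.1)

The cyan square was at (2.9, 11.0) in frame 1 and (3.1, 9.9) in frame 2.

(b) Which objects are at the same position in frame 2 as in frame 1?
the purple hexagon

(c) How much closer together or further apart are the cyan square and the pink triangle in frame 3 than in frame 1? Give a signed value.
-0.9

Distance in frame 1: 7.4. Distance in frame 3: 6.5.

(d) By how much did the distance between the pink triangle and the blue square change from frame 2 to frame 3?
+0.4

Distance in frame 2: 10.1. Distance in frame 3: 10.5.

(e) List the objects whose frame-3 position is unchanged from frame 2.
the purple hexagon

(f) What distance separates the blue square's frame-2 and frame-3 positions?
2.4

The blue square moved from (10.6, 4.5) to (8.3, 3.7), a distance of √(2.3² + 0.8²) ≈ 2.4.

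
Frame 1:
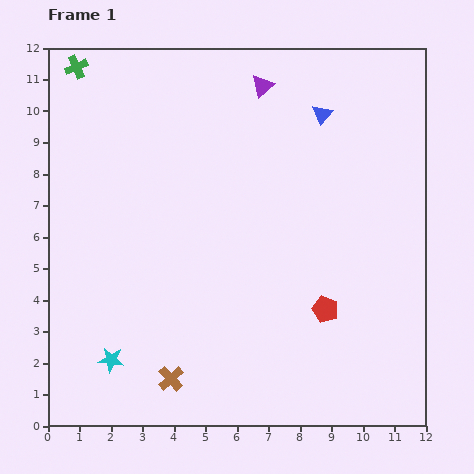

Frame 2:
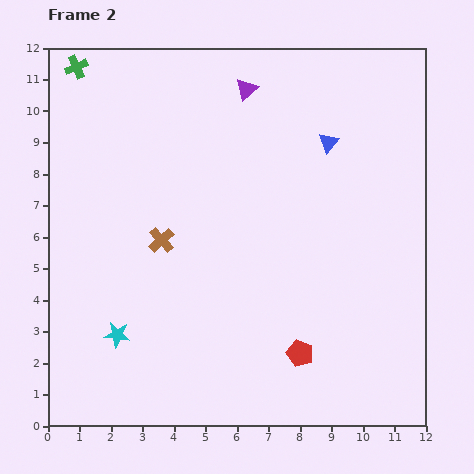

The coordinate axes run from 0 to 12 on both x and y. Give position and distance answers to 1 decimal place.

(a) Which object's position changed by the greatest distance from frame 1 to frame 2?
the brown cross

(moved 4.4; next 1.6)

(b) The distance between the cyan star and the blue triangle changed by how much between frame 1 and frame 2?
-1.2

Distance in frame 1: 10.3. Distance in frame 2: 9.1.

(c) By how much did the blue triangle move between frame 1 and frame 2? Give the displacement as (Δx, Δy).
(0.2, -0.9)

The blue triangle was at (8.7, 9.9) in frame 1 and (8.9, 9.0) in frame 2.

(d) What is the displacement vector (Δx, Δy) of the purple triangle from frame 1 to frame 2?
(-0.5, -0.1)

The purple triangle was at (6.8, 10.8) in frame 1 and (6.3, 10.7) in frame 2.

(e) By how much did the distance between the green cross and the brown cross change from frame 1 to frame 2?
-4.2

Distance in frame 1: 10.3. Distance in frame 2: 6.1.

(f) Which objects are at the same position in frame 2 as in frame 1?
the green cross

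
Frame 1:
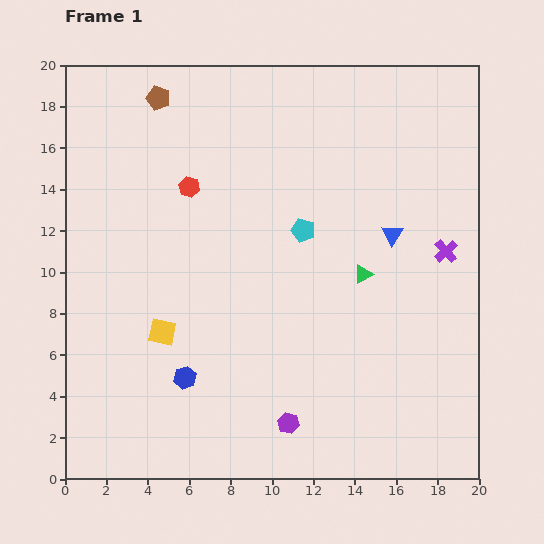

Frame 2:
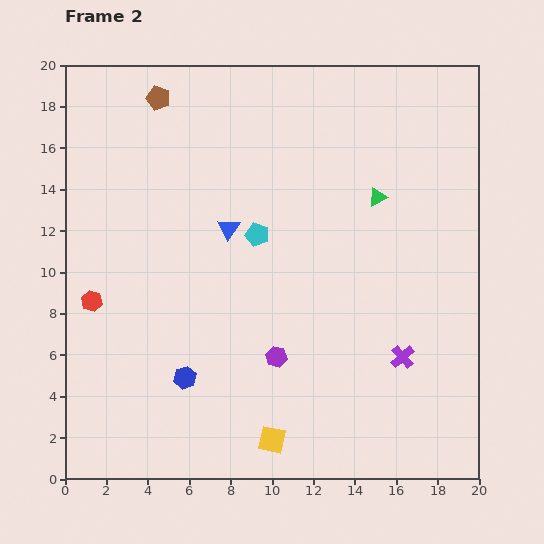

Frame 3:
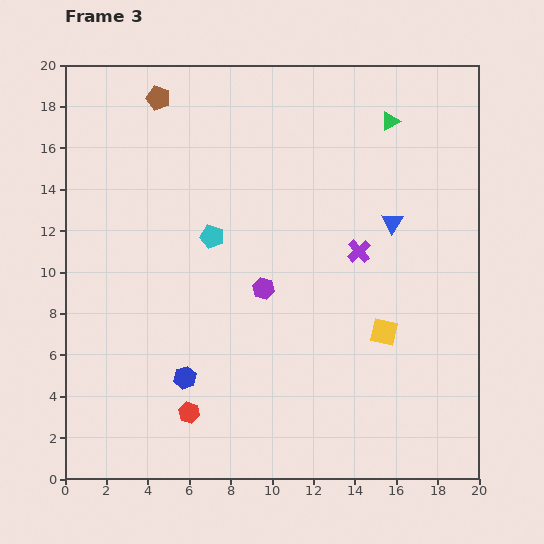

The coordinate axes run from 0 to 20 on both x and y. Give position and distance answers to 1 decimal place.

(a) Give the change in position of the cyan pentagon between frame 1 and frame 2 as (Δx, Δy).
(-2.2, -0.2)

The cyan pentagon was at (11.5, 12.0) in frame 1 and (9.3, 11.8) in frame 2.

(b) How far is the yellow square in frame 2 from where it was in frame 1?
7.4

The yellow square moved from (4.7, 7.1) to (10.0, 1.9), a distance of √(5.3² + 5.2²) ≈ 7.4.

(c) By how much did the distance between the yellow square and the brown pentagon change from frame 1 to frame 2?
+6.1

Distance in frame 1: 11.3. Distance in frame 2: 17.4.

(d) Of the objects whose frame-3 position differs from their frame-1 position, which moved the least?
the blue triangle

(moved 0.6)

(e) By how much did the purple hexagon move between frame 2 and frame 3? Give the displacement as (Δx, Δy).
(-0.6, 3.3)

The purple hexagon was at (10.2, 5.9) in frame 2 and (9.6, 9.2) in frame 3.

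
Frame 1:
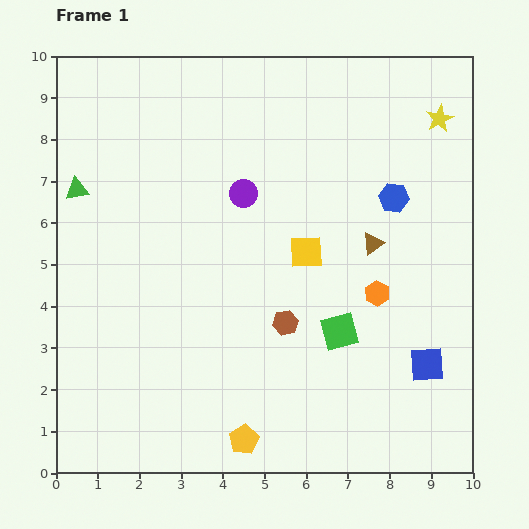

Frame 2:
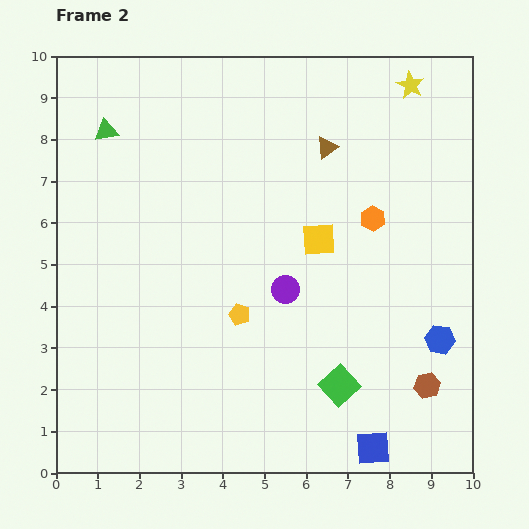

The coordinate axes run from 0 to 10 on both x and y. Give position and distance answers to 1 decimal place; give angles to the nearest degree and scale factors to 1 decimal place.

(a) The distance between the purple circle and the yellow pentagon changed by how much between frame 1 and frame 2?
-4.6

Distance in frame 1: 5.9. Distance in frame 2: 1.3.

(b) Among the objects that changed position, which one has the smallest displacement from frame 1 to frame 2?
the yellow square

(moved 0.4)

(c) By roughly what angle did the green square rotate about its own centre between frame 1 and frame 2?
28° counter-clockwise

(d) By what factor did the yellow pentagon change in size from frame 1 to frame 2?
0.7×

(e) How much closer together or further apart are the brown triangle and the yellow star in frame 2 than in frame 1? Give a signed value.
-0.9

Distance in frame 1: 3.4. Distance in frame 2: 2.5.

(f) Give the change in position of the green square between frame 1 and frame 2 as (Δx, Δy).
(0.0, -1.3)

The green square was at (6.8, 3.4) in frame 1 and (6.8, 2.1) in frame 2.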